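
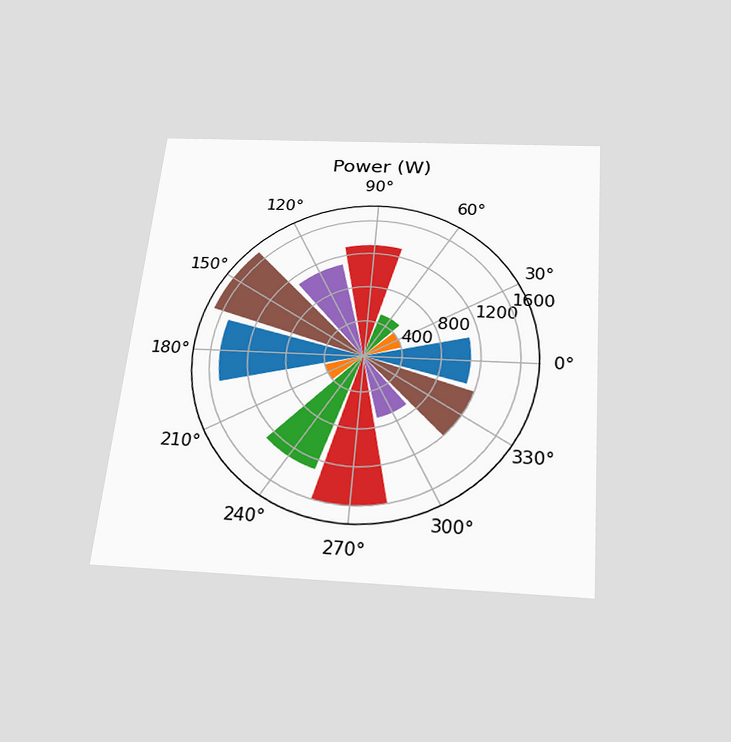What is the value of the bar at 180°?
The chart is tilted about 5° clockwise and viewed slightly from below. The bar at 180° reaches 1500W on the radial axis.

1500W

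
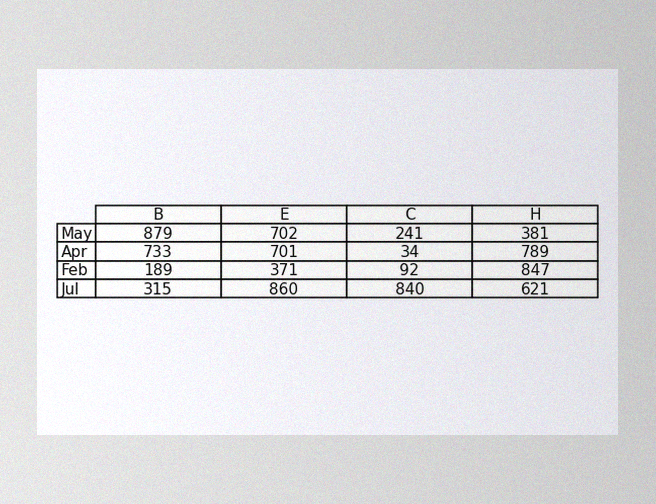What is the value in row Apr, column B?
The image has some photo noise and uneven lighting. The (Apr, B) cell reads 733.

733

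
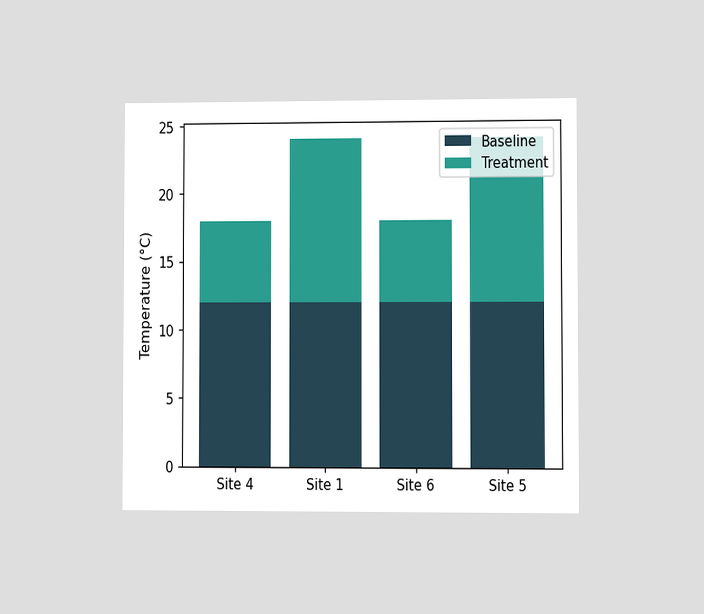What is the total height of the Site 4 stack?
18°C

The chart is viewed at a slight angle. The Site 4 stack's top reaches 18°C on the y-axis.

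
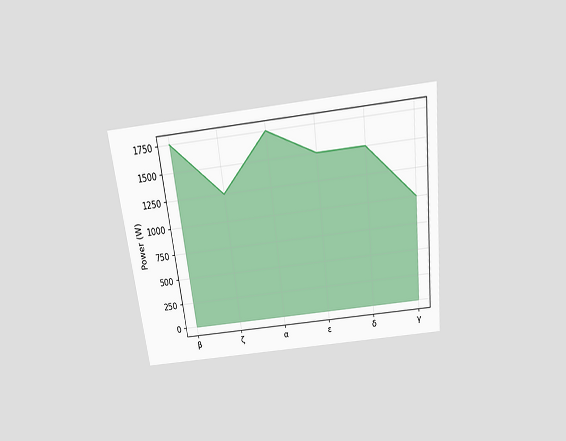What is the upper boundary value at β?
The chart is tilted about 7° counter-clockwise and viewed slightly from above. At β the upper boundary is at 1750W.

1750W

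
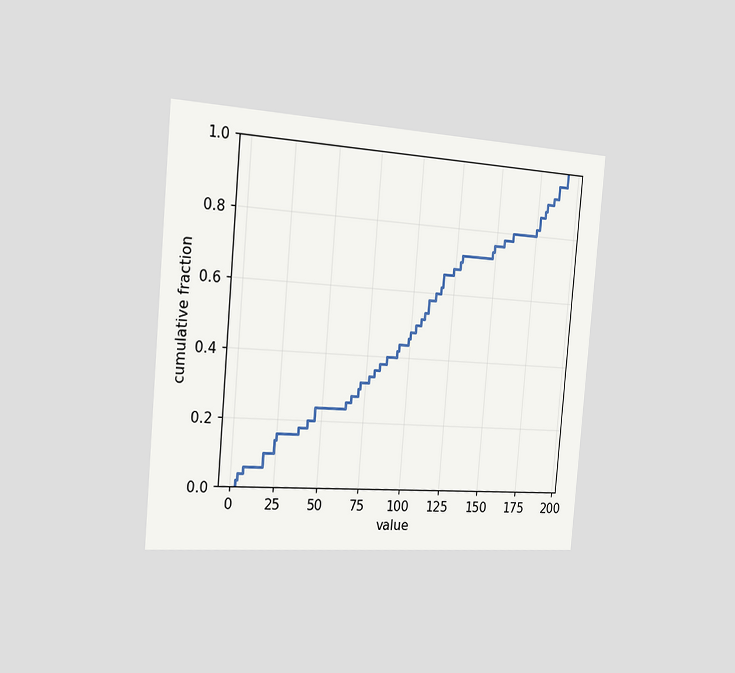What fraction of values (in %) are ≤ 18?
10%

The chart is tilted about 5° clockwise and viewed slightly from the left. At x=18 the ECDF step is at 10%.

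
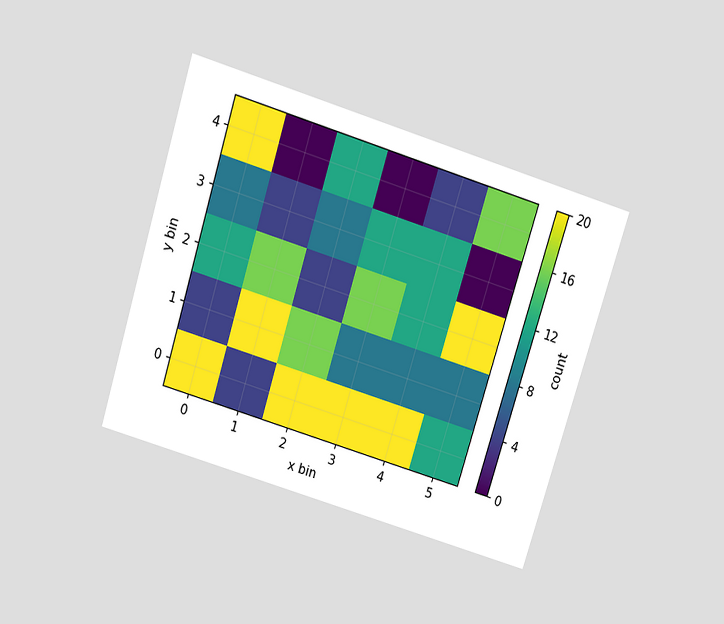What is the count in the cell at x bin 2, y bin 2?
4

The chart is tilted about 17° clockwise and viewed slightly from above. Matching the cell (2, 2) against the colorbar gives 4.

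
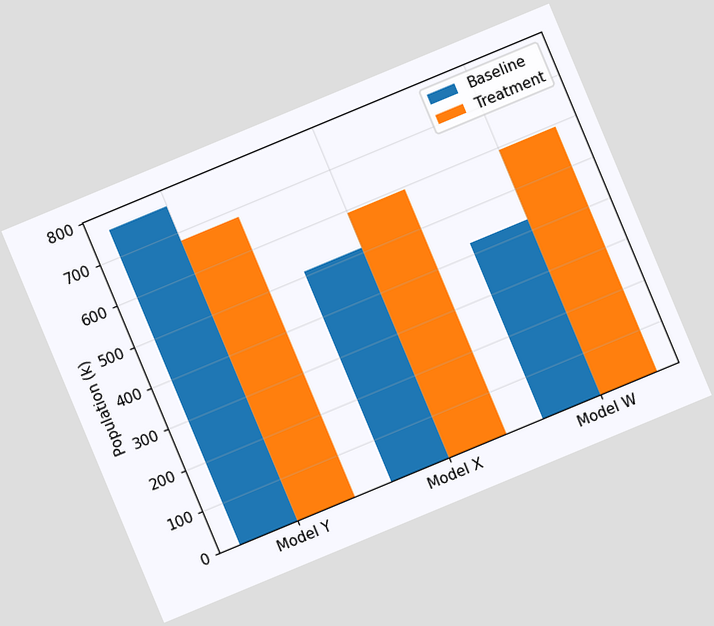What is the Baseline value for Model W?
425k

The chart is tilted about 23° counter-clockwise. The Baseline bar at Model W reaches 425k on the y-axis.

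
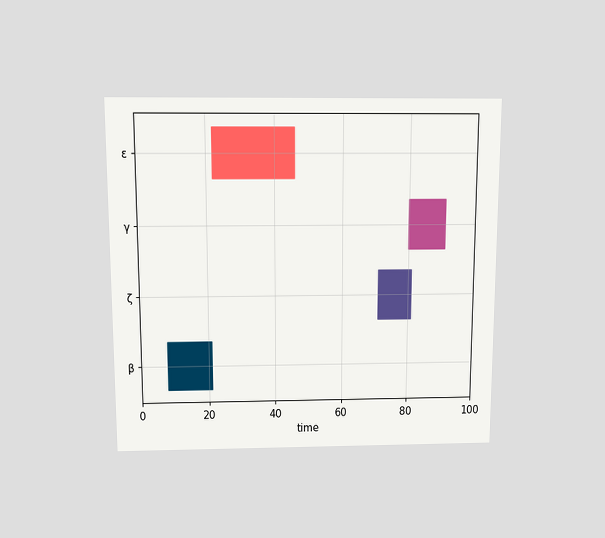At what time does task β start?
8

The chart is viewed slightly from above. The β bar begins at t=8.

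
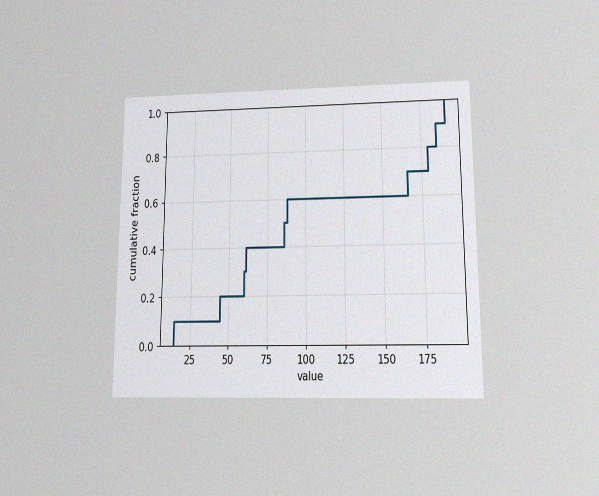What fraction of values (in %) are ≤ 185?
The chart is viewed at a slight angle, with some photo noise. At x=185 the ECDF step is at 90%.

90%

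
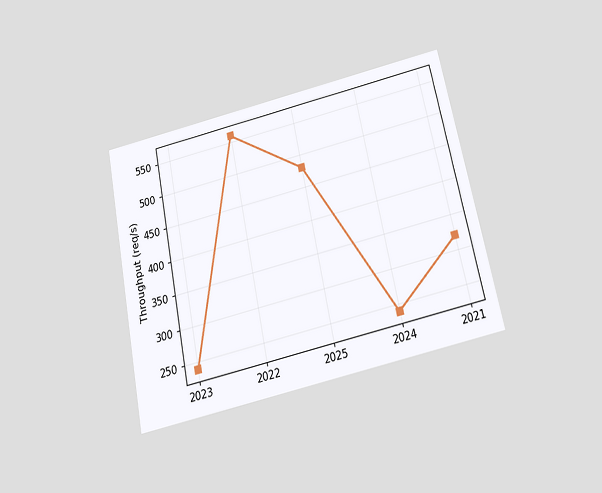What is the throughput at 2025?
480req/s

The chart is tilted about 12° counter-clockwise and viewed slightly from below. At 2025, the line is at 480req/s.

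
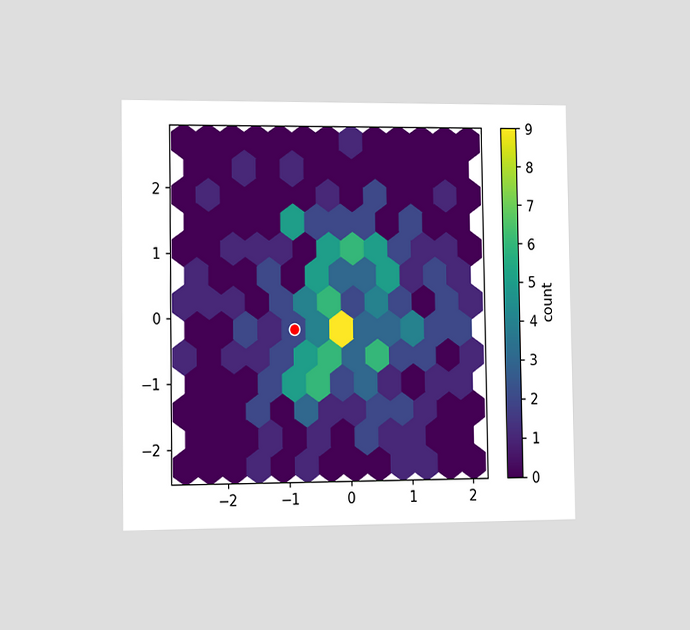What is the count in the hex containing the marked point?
2

The chart is viewed slightly from the left. The marked hex reads 2 on the colorbar.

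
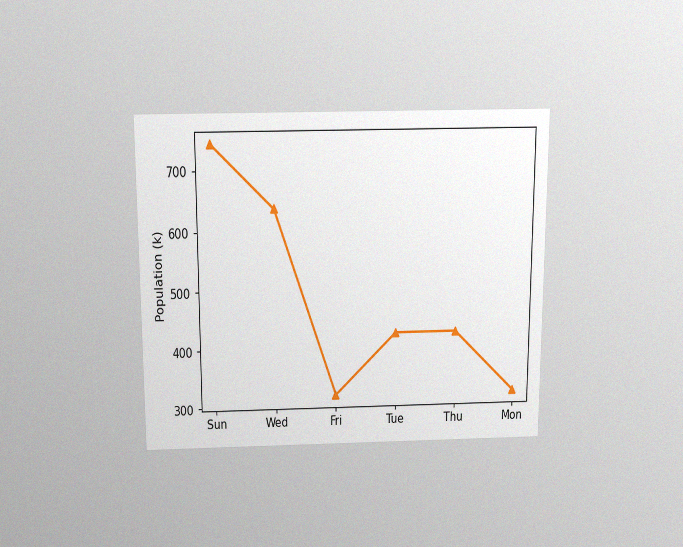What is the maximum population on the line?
742k

The chart is viewed slightly from above, with some photo noise. The highest point is at Sun, and reading across to the y-axis gives 742k.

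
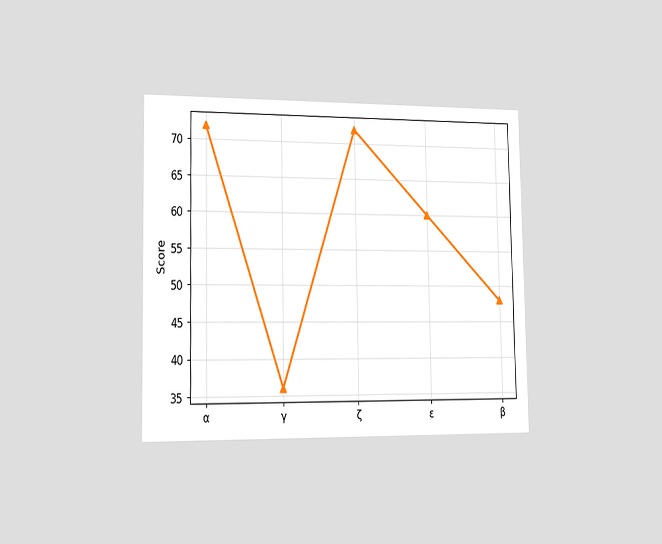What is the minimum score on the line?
The chart is viewed slightly from the left. The lowest point is at γ, and reading across to the y-axis gives 36.

36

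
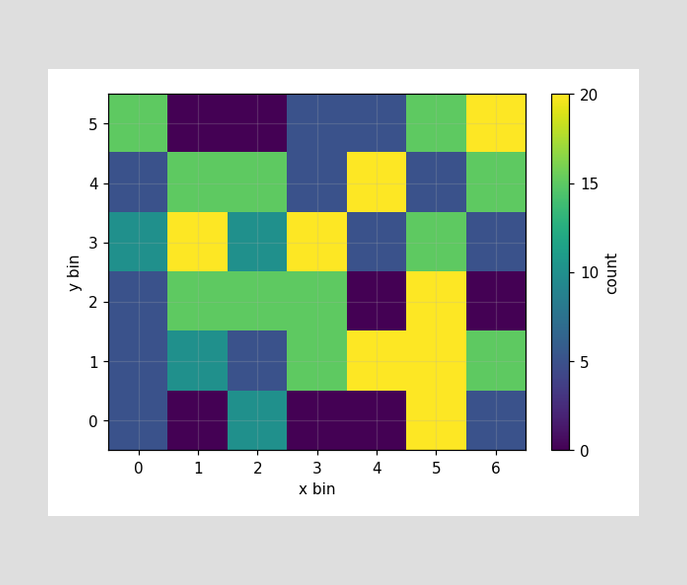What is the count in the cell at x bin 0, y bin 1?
5

Matching the cell (0, 1) against the colorbar gives 5.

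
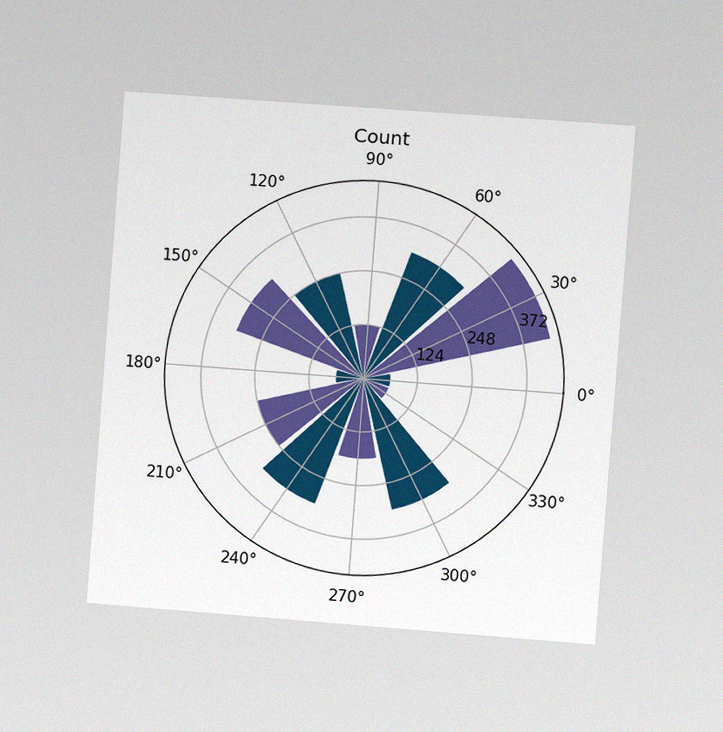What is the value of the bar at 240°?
310

The chart is tilted about 4° clockwise and viewed slightly from the right, with some photo noise. The bar at 240° reaches 310 on the radial axis.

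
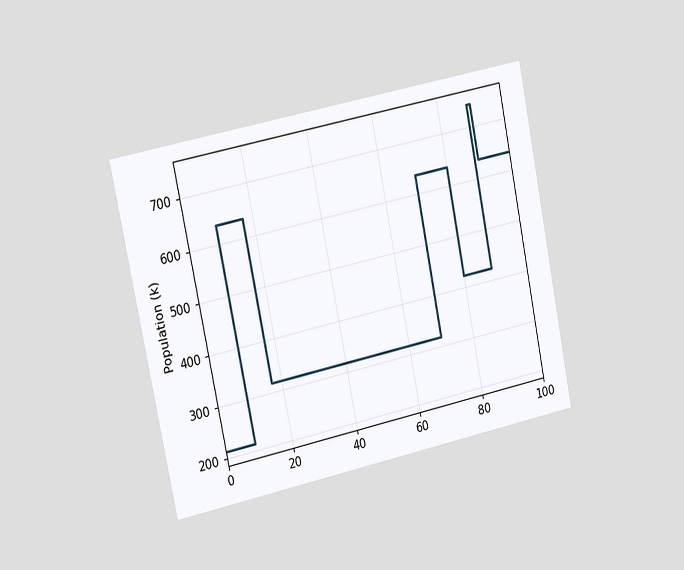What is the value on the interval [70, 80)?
636k

The chart is tilted about 12° counter-clockwise and viewed slightly from the left. On [70, 80) the step sits at 636k.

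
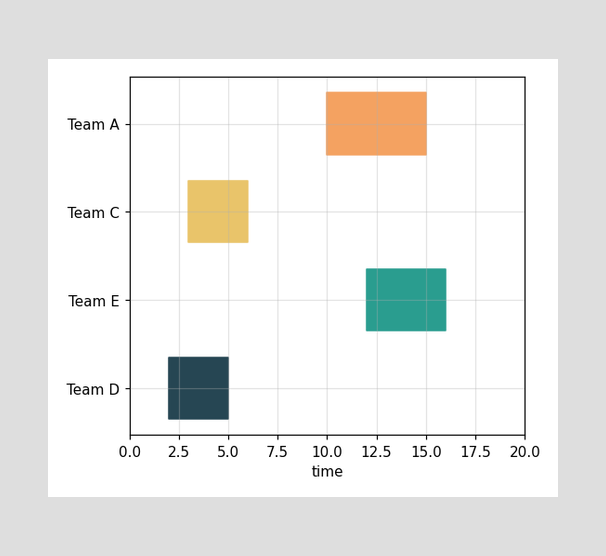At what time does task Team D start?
2

The Team D bar begins at t=2.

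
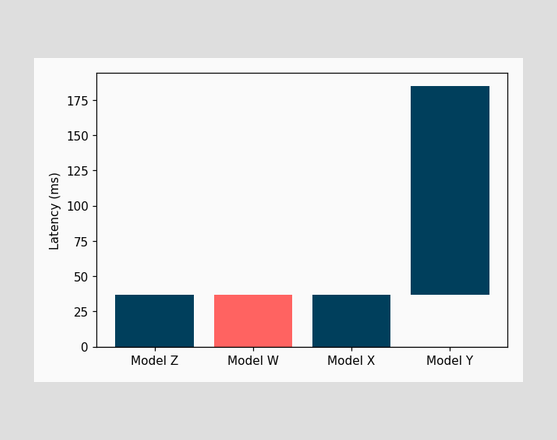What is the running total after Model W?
After Model W the running total reaches 0ms.

0ms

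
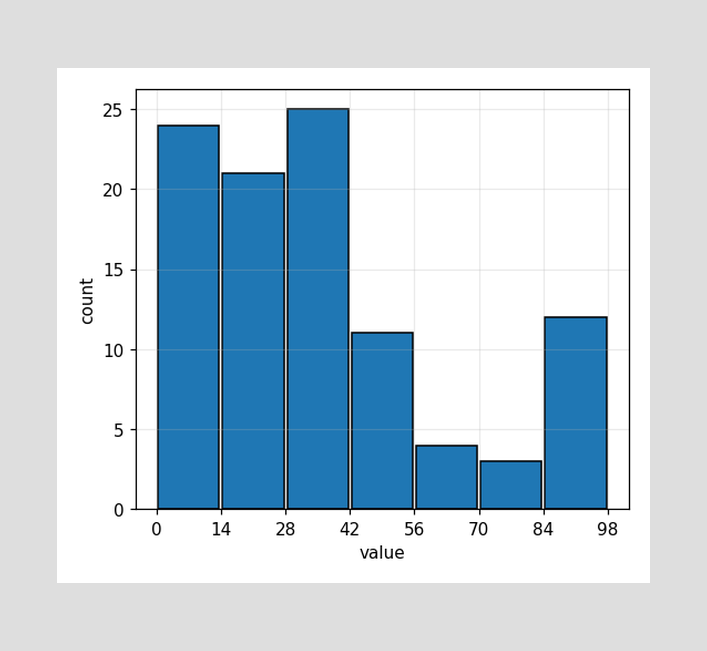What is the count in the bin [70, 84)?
The [70, 84) bin has height 3.

3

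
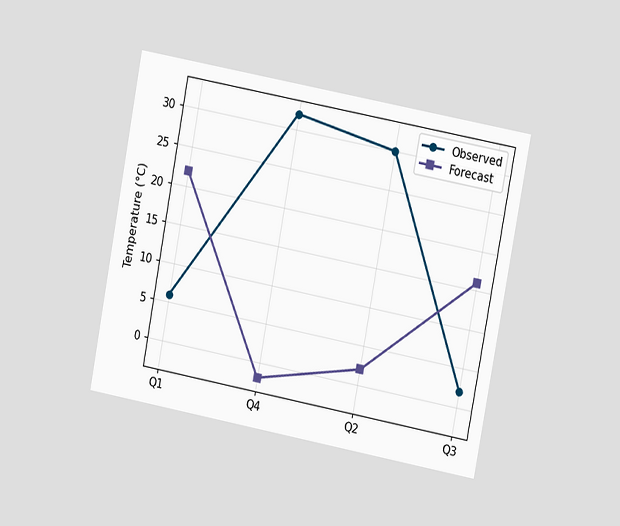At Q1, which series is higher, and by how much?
Forecast, by 16°C

The chart is tilted about 11° clockwise and viewed at a slight angle. At Q1, Forecast sits above the other line by 16°C.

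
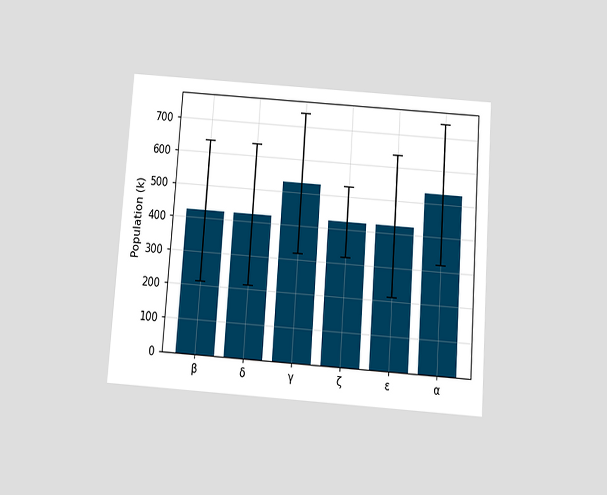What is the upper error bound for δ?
The chart is tilted about 4° clockwise and viewed slightly from below. The δ bar's upper whisker reaches 636k.

636k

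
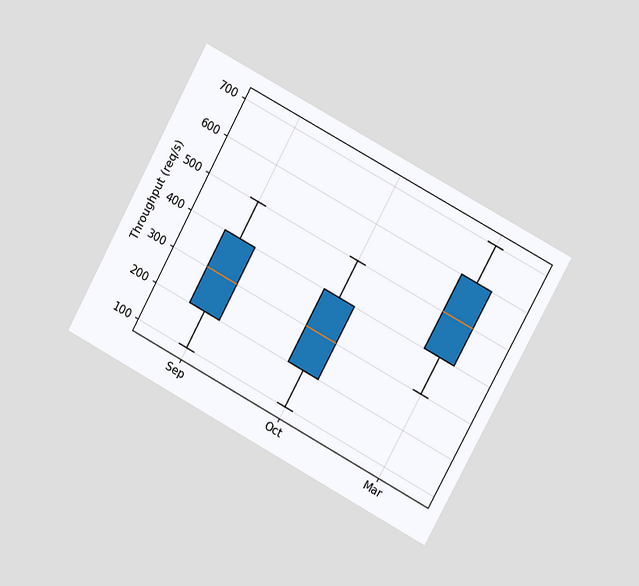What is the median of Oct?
The chart is tilted about 28° clockwise and viewed slightly from the right. The median line in the Oct box sits at 300req/s.

300req/s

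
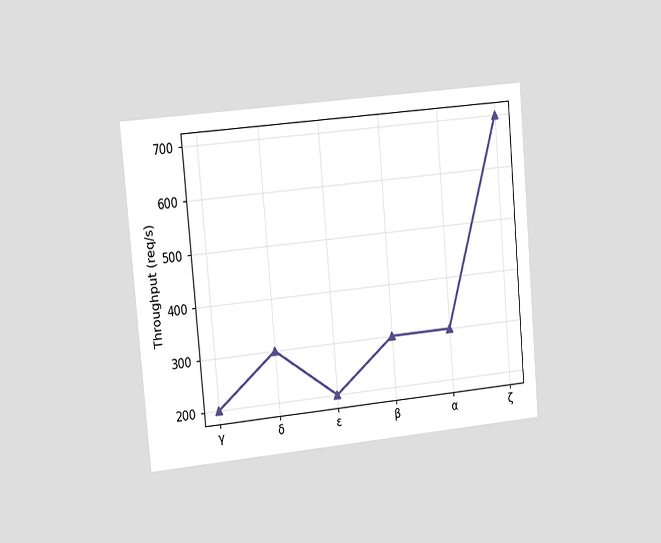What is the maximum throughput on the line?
700req/s

The chart is tilted about 5° counter-clockwise and viewed slightly from the left. The highest point is at ζ, and reading across to the y-axis gives 700req/s.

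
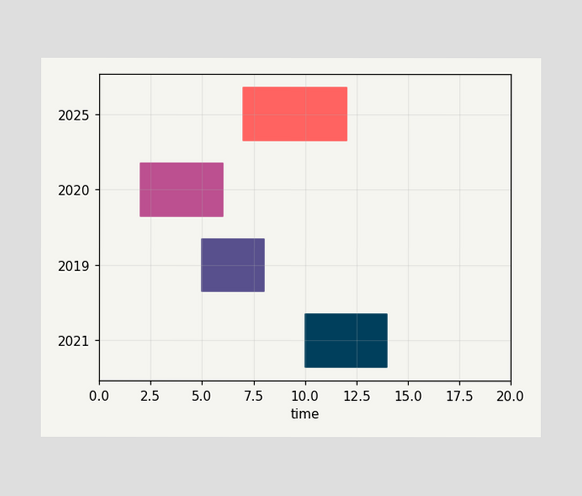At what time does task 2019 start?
The 2019 bar begins at t=5.

5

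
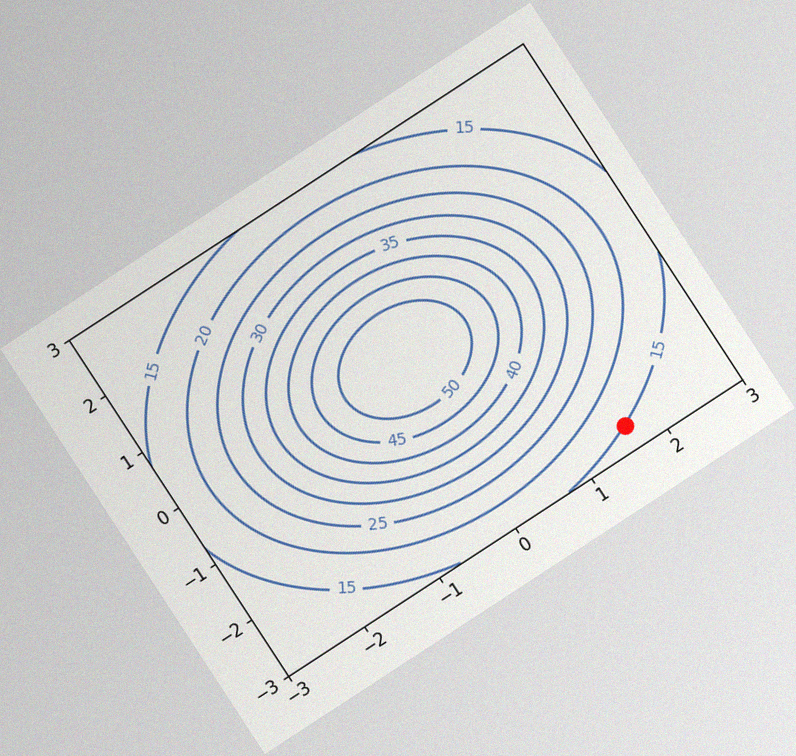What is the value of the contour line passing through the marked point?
The chart is tilted about 33° counter-clockwise, with some photo noise. The marked point sits on the contour labelled 15.

15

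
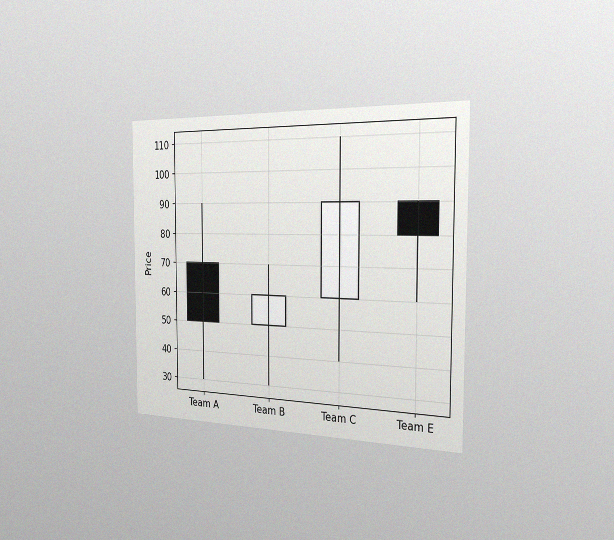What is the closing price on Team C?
The chart is viewed slightly from the right, with some photo noise. The Team C candle closes at 90.

90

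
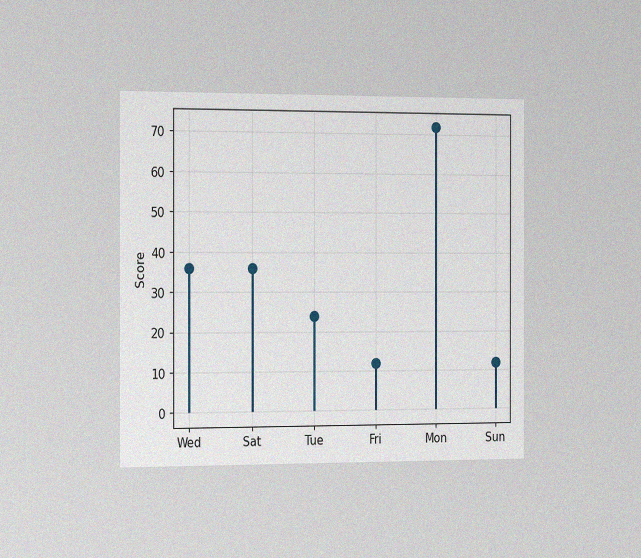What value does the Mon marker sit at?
72

The chart is viewed slightly from the left, with some photo noise. The Mon marker sits at 72.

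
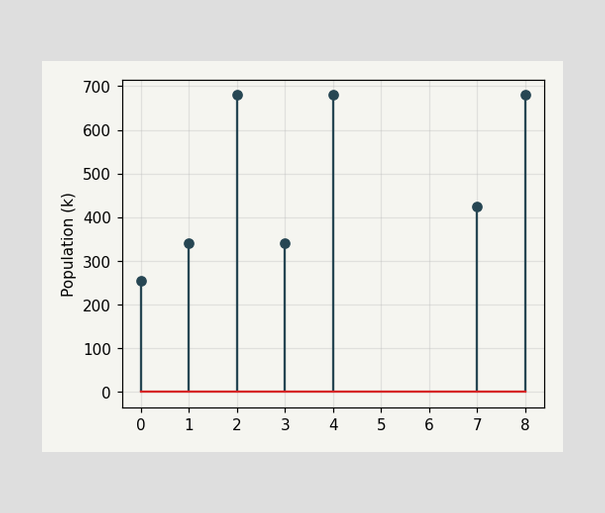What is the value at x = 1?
340k

The stem at x=1 reaches 340k.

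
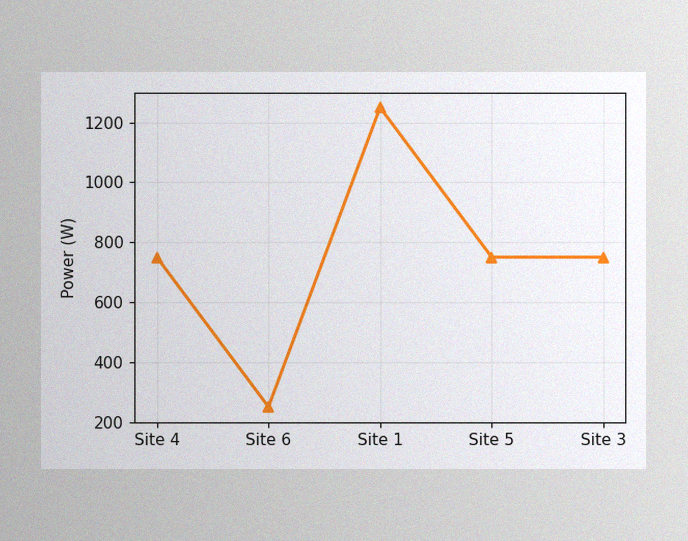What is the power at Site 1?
1250W

The image has some photo noise and uneven lighting. At Site 1, the line is at 1250W.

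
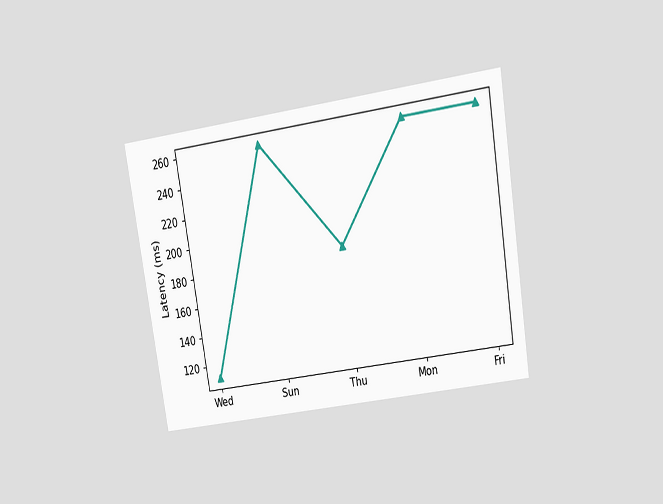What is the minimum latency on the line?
111ms

The chart is tilted about 9° counter-clockwise and viewed slightly from above. The lowest point is at Wed, and reading across to the y-axis gives 111ms.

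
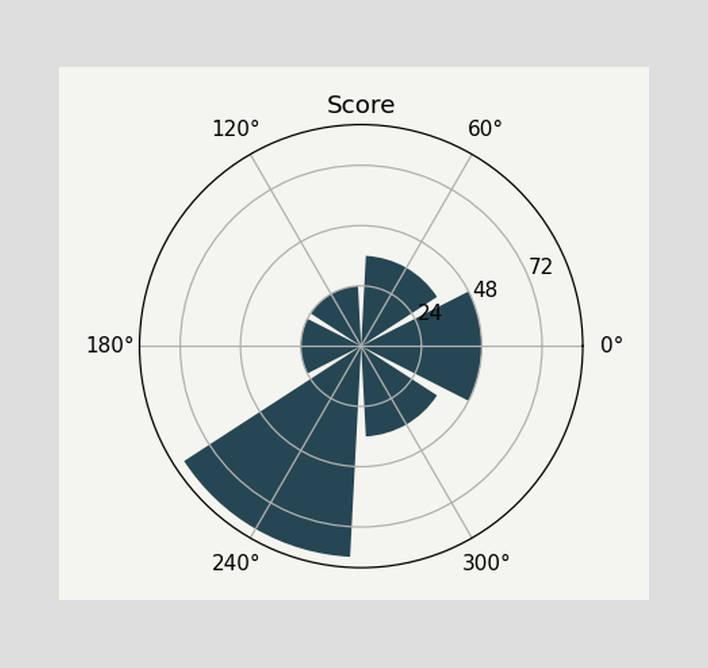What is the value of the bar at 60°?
The bar at 60° reaches 36 on the radial axis.

36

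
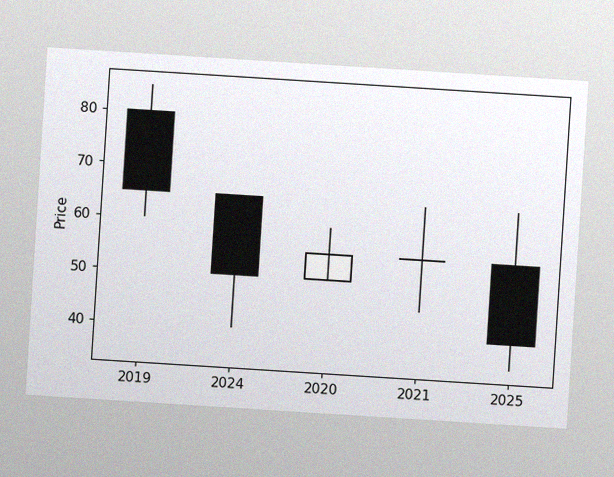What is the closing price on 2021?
55

The chart is tilted about 4° clockwise, with some photo noise. The 2021 candle closes at 55.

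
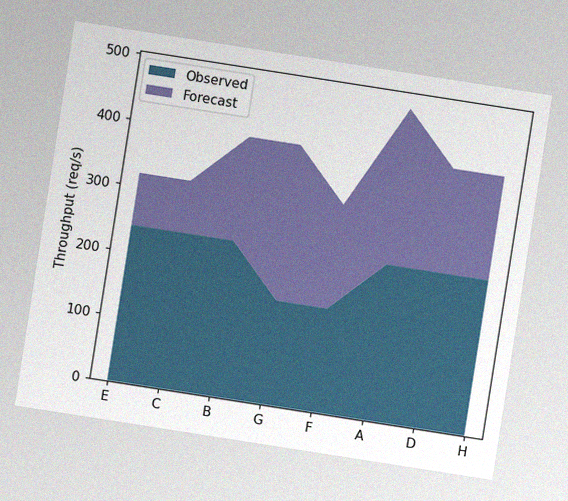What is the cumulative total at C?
320req/s

The chart is tilted about 9° clockwise, with some photo noise. The stacked total at C reaches 320req/s.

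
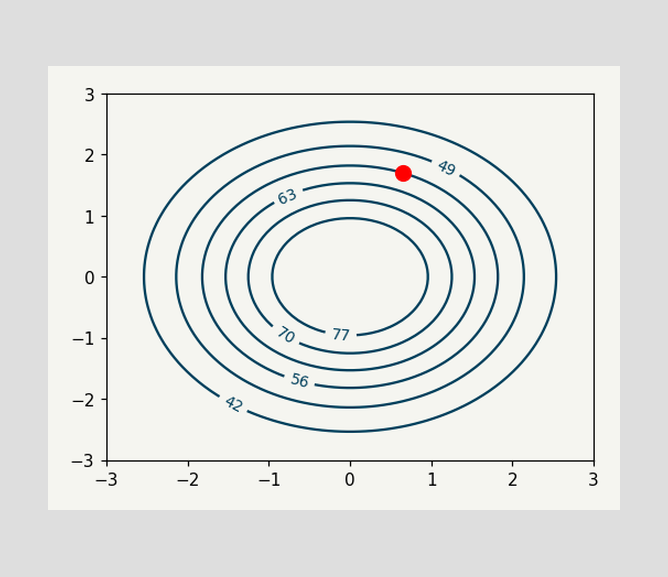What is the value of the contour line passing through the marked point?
56

The marked point sits on the contour labelled 56.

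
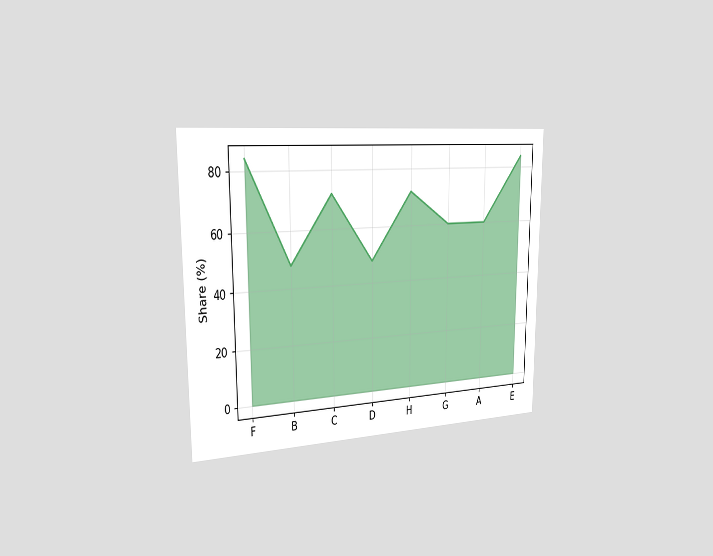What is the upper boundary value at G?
The chart is viewed slightly from the left. At G the upper boundary is at 60%.

60%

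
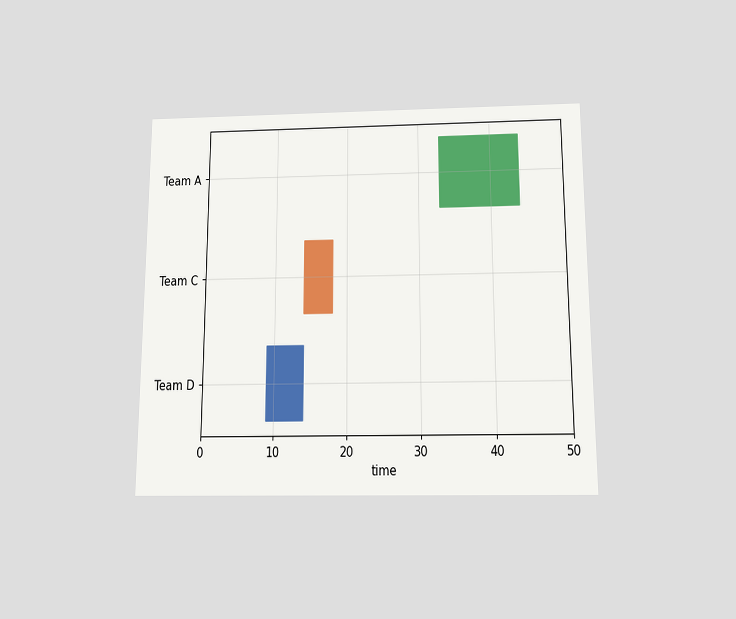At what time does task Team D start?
9

The chart is viewed slightly from below. The Team D bar begins at t=9.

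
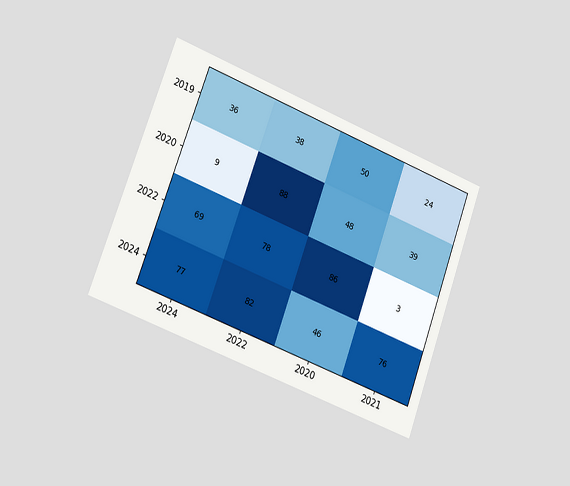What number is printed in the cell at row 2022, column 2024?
69

The chart is tilted about 20° clockwise and viewed slightly from the left. The (2022, 2024) cell reads 69.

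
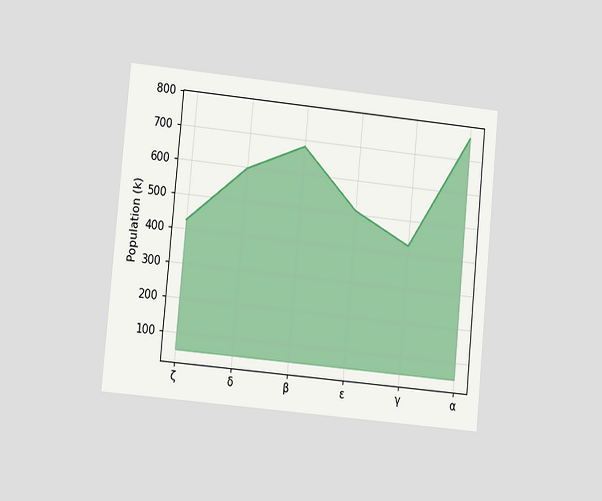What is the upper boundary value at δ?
The chart is tilted about 5° clockwise and viewed at a slight angle. At δ the upper boundary is at 595k.

595k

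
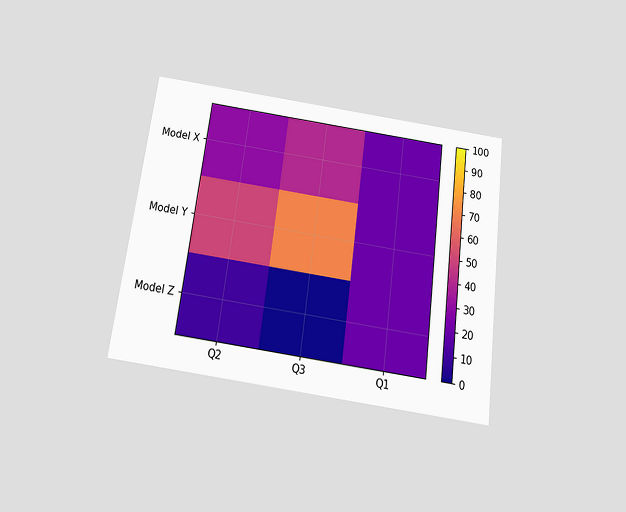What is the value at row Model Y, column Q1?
20

The chart is tilted about 7° clockwise and viewed slightly from below. Matching cell (Model Y, Q1) against the colorbar gives 20.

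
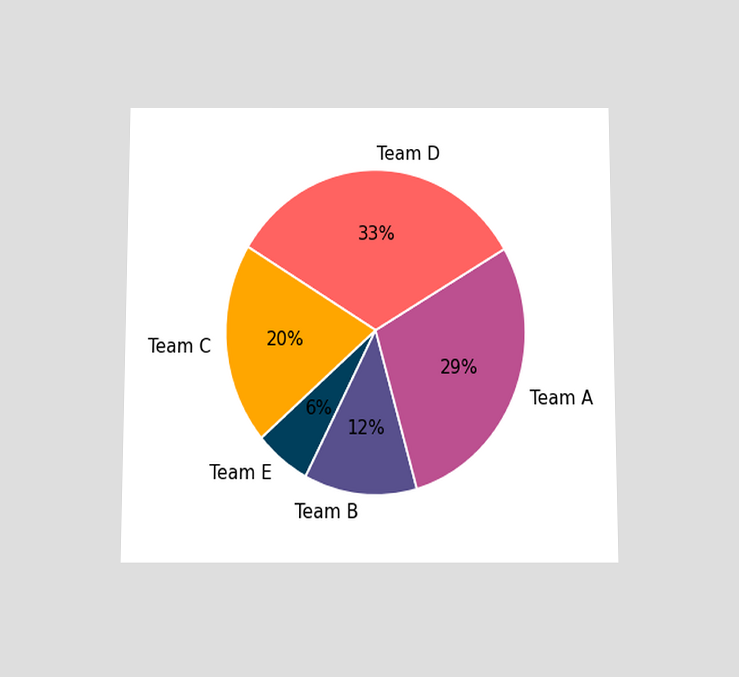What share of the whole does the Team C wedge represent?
20%

The chart is viewed slightly from below. The Team C slice takes up 20% of the pie.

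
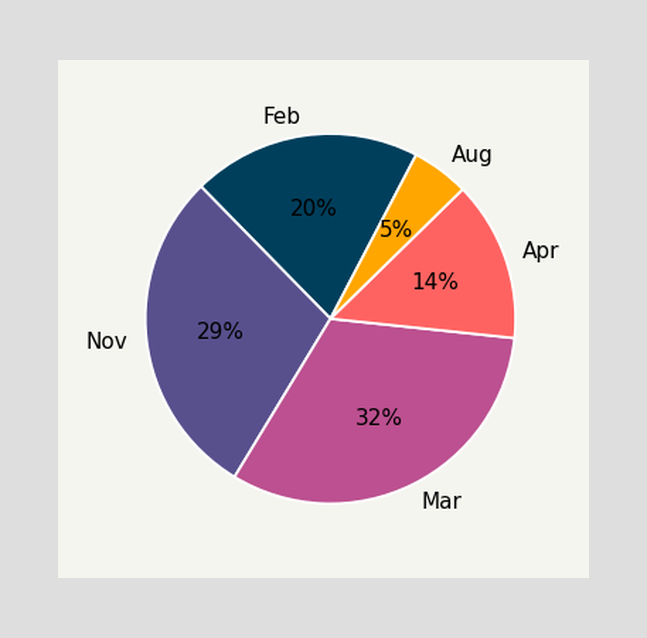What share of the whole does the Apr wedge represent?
14%

The Apr slice takes up 14% of the pie.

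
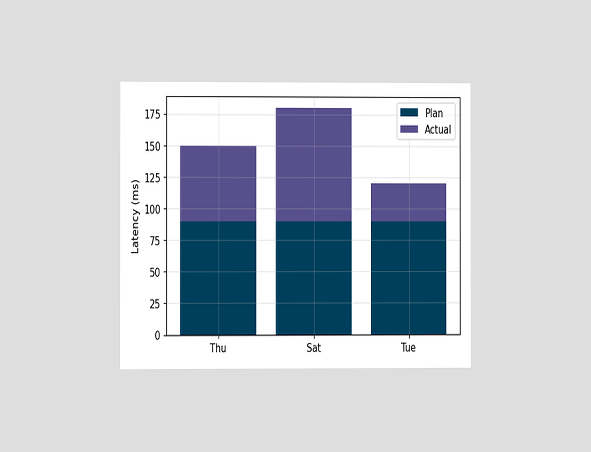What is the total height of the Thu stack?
150ms

The chart is viewed at a slight angle. The Thu stack's top reaches 150ms on the y-axis.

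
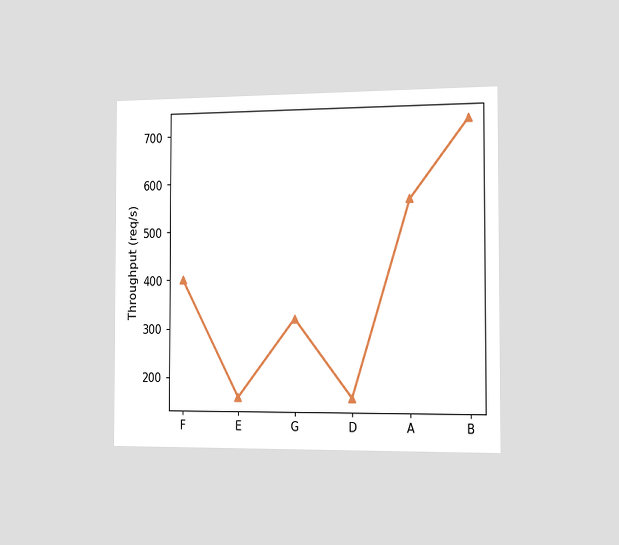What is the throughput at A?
The chart is viewed slightly from the right. At A, the line is at 560req/s.

560req/s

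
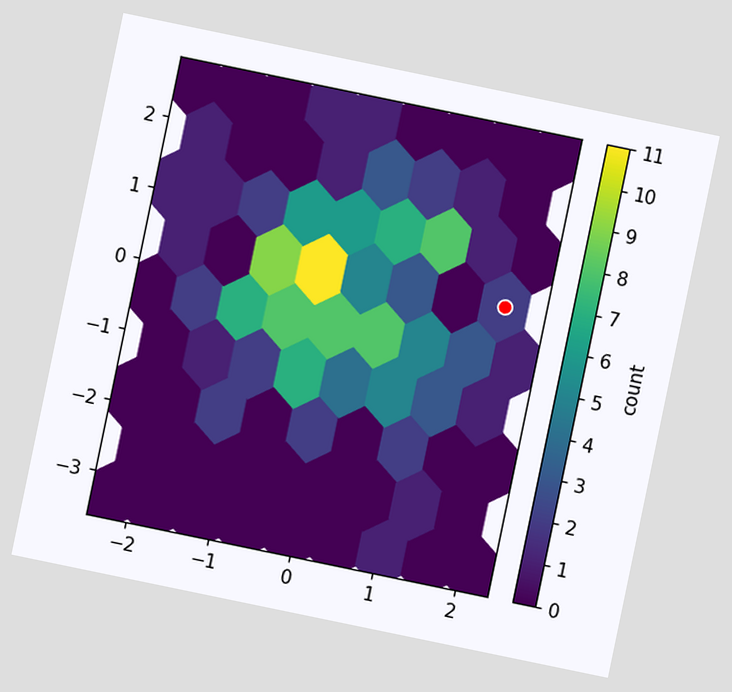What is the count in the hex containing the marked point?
The chart is tilted about 12° clockwise. The marked hex reads 2 on the colorbar.

2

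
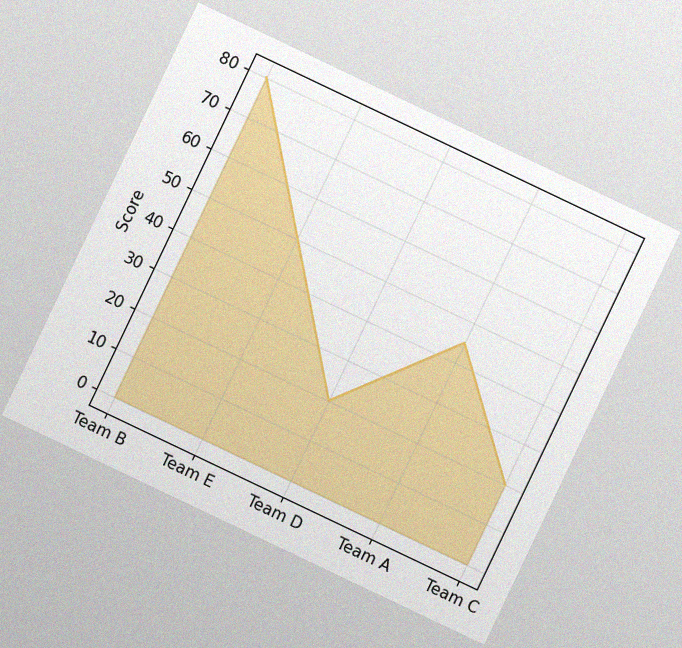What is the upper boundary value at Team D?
20

The chart is tilted about 25° clockwise, with some photo noise. At Team D the upper boundary is at 20.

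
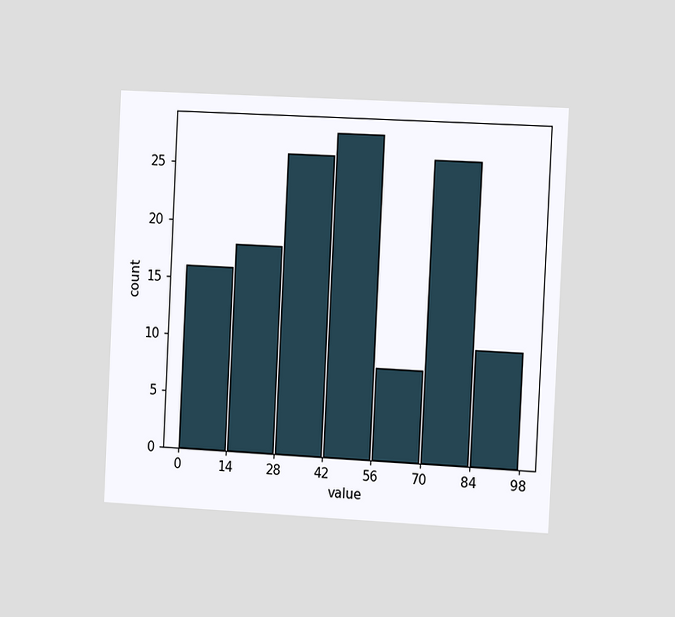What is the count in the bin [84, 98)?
10

The chart is tilted about 3° clockwise and viewed slightly from the right. The [84, 98) bin has height 10.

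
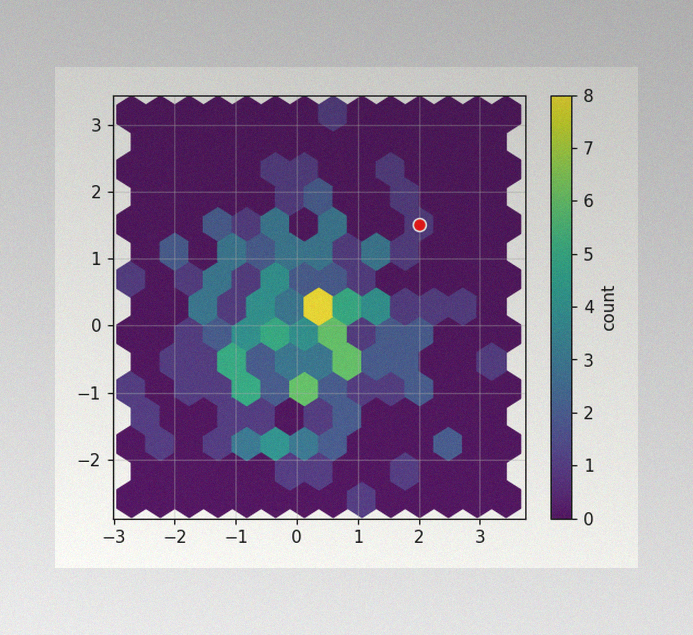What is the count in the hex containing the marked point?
The image has some photo noise and uneven lighting. The marked hex reads 1 on the colorbar.

1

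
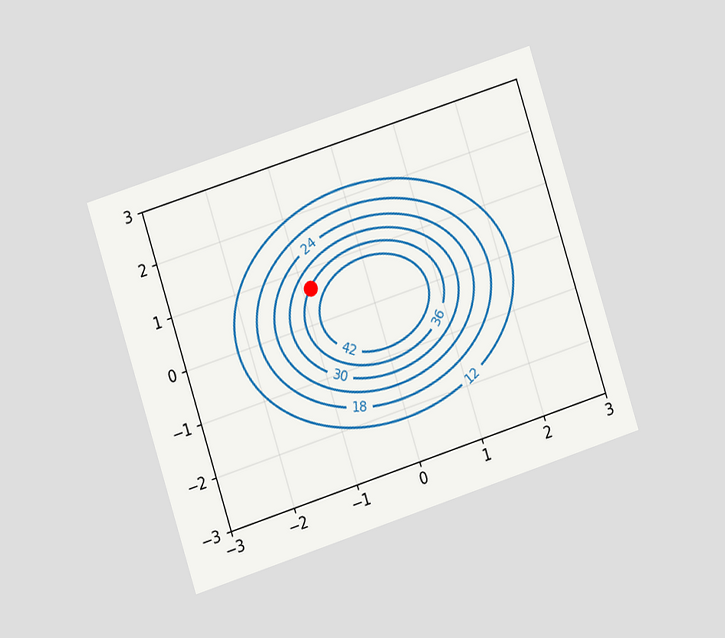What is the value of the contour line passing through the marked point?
36

The chart is tilted about 18° counter-clockwise and viewed at a slight angle. The marked point sits on the contour labelled 36.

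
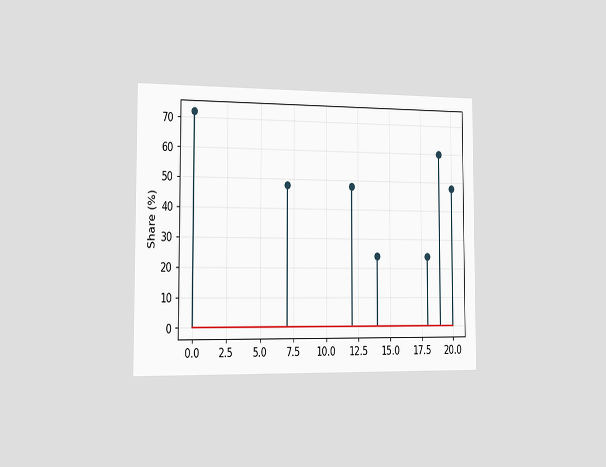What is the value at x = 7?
The chart is viewed slightly from the left. The stem at x=7 reaches 48%.

48%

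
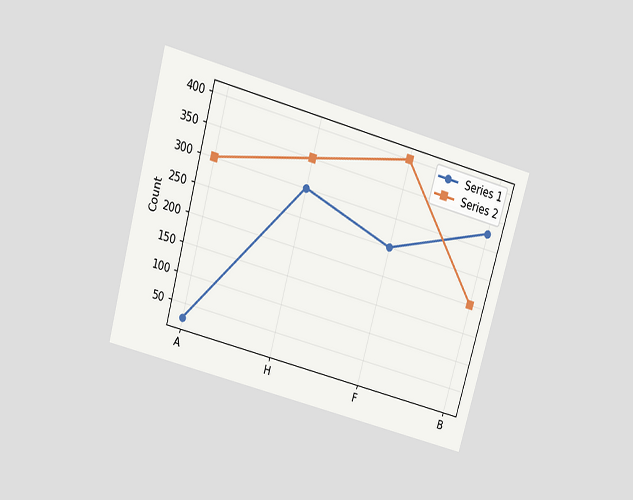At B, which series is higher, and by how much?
The chart is tilted about 15° clockwise and viewed slightly from above. At B, Series 1 sits above the other line by 125.

Series 1, by 125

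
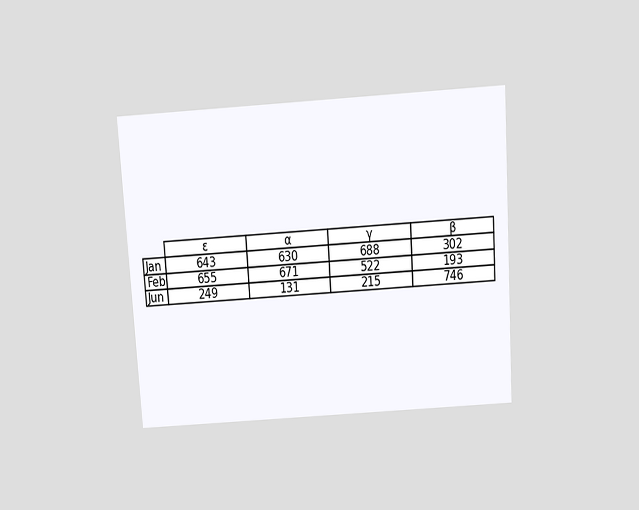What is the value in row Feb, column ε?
655

The chart is tilted about 4° counter-clockwise and viewed slightly from above. The (Feb, ε) cell reads 655.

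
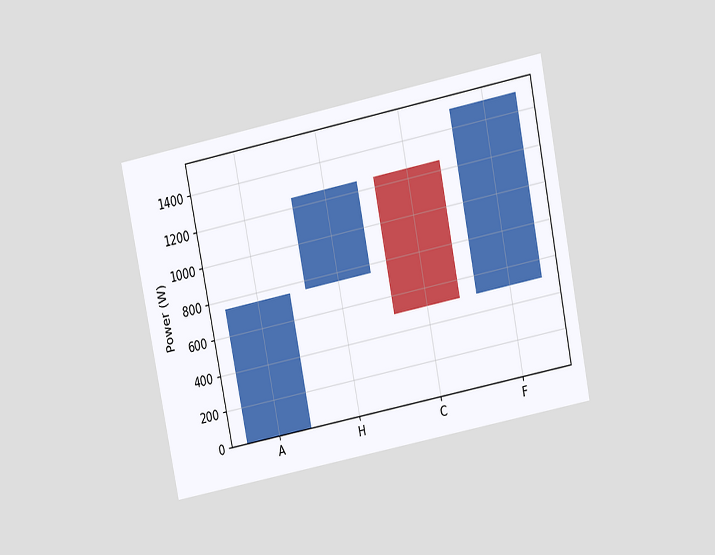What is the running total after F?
1500W

The chart is tilted about 11° counter-clockwise and viewed slightly from above. After F the running total reaches 1500W.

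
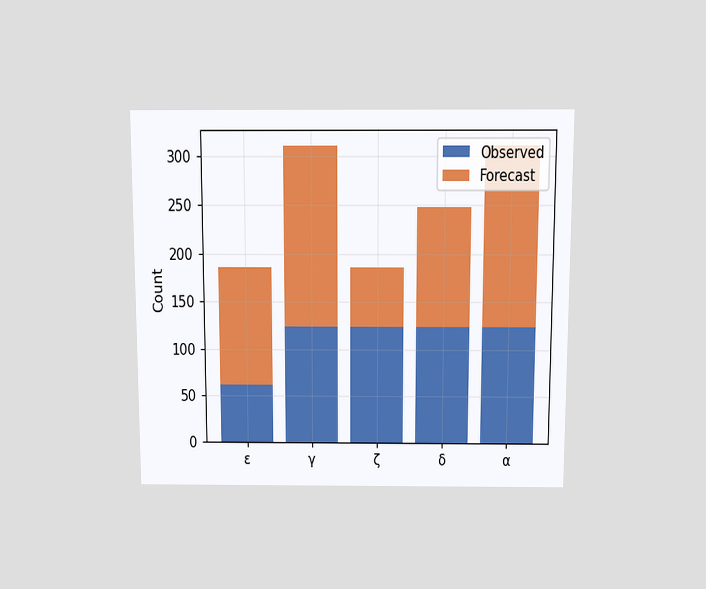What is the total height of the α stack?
310

The chart is viewed slightly from above. The α stack's top reaches 310 on the y-axis.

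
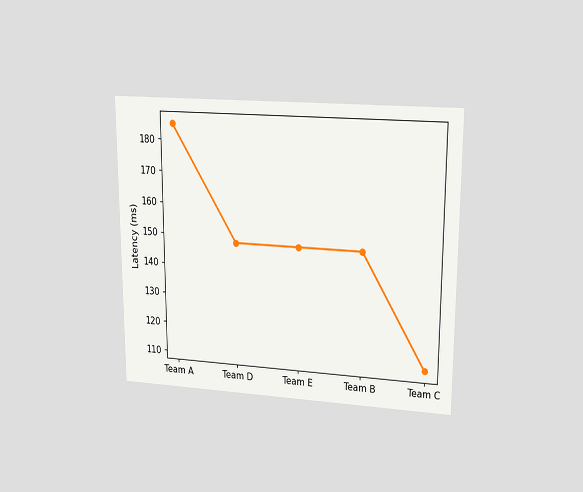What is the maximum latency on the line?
The chart is viewed at a slight angle. The highest point is at Team A, and reading across to the y-axis gives 185ms.

185ms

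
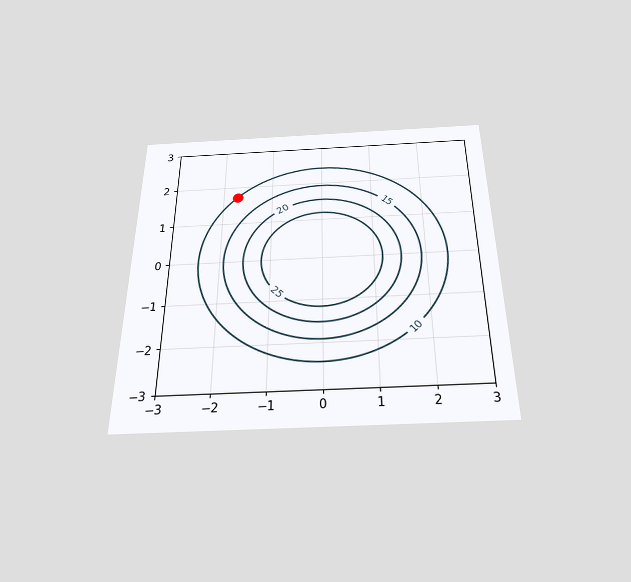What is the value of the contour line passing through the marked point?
10

The chart is viewed slightly from below. The marked point sits on the contour labelled 10.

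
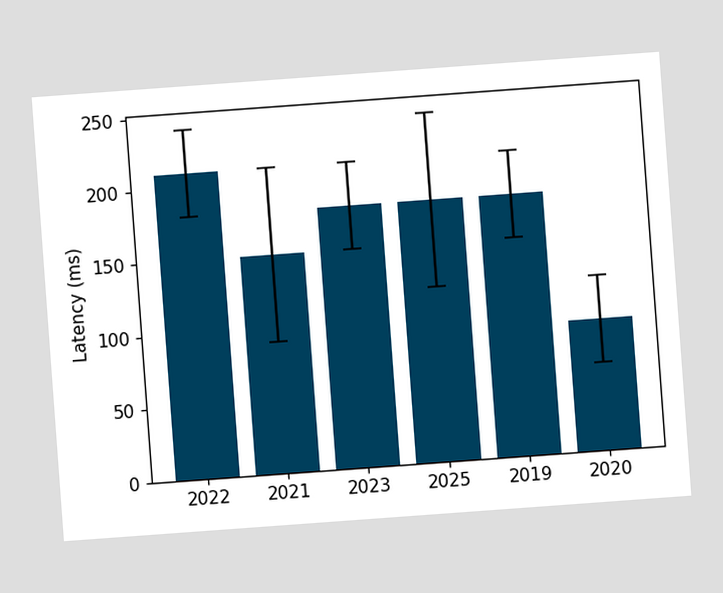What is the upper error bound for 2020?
120ms

The chart is tilted about 4° counter-clockwise. The 2020 bar's upper whisker reaches 120ms.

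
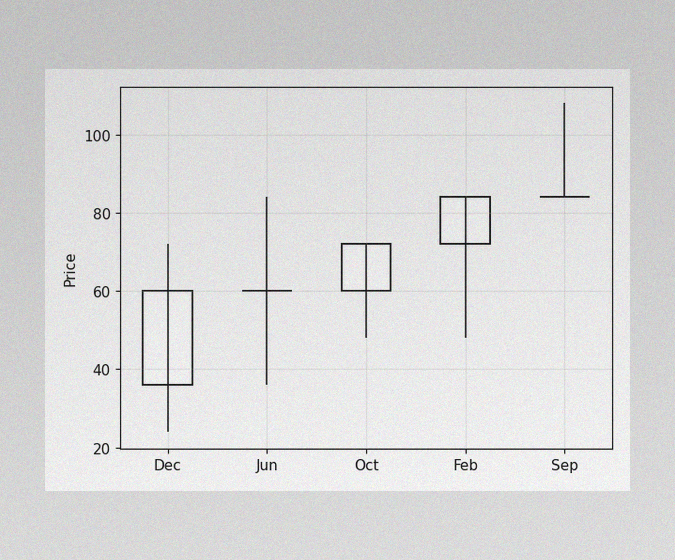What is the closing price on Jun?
60

The image has some photo noise and uneven lighting. The Jun candle closes at 60.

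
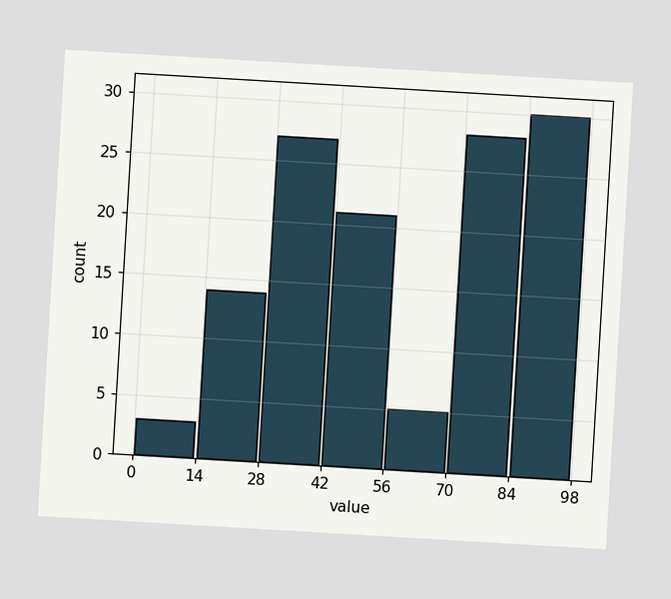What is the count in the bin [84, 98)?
The chart is tilted about 3° clockwise. The [84, 98) bin has height 30.

30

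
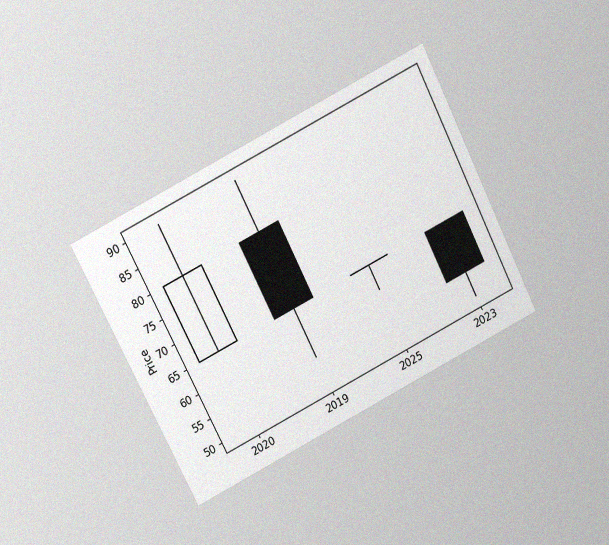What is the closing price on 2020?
80

The chart is tilted about 27° counter-clockwise and viewed slightly from above, with some photo noise. The 2020 candle closes at 80.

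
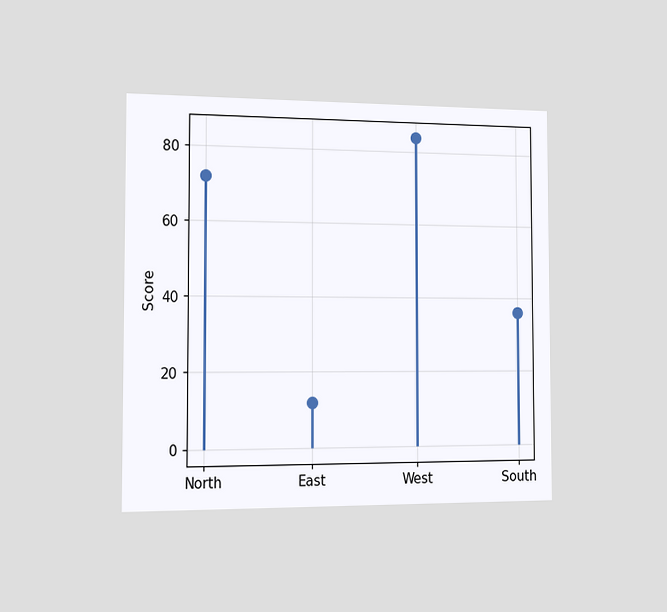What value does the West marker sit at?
The chart is viewed slightly from the left. The West marker sits at 84.

84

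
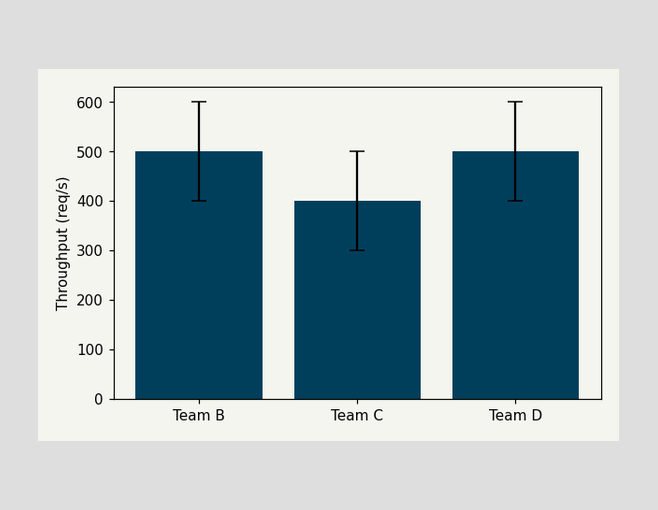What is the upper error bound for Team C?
The Team C bar's upper whisker reaches 500req/s.

500req/s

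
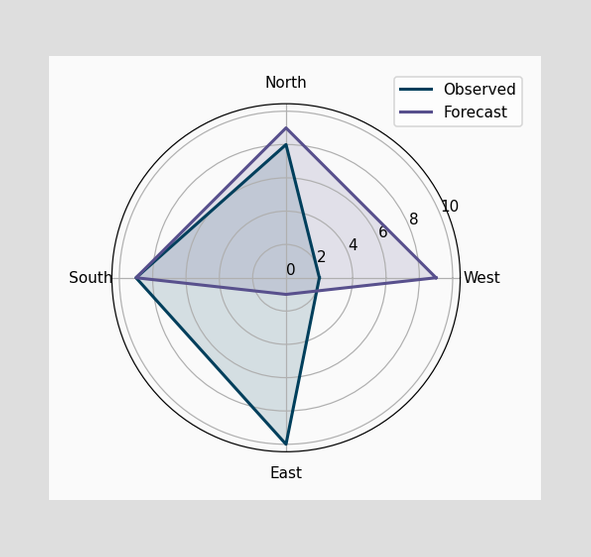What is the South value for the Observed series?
9

On the South axis, Observed reaches 9.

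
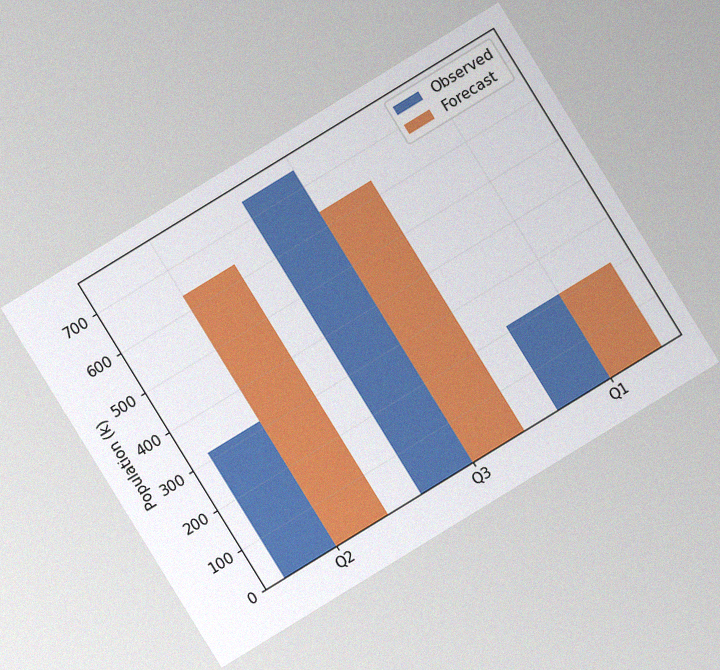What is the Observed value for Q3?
742k

The chart is tilted about 32° counter-clockwise, with some photo noise. The Observed bar at Q3 reaches 742k on the y-axis.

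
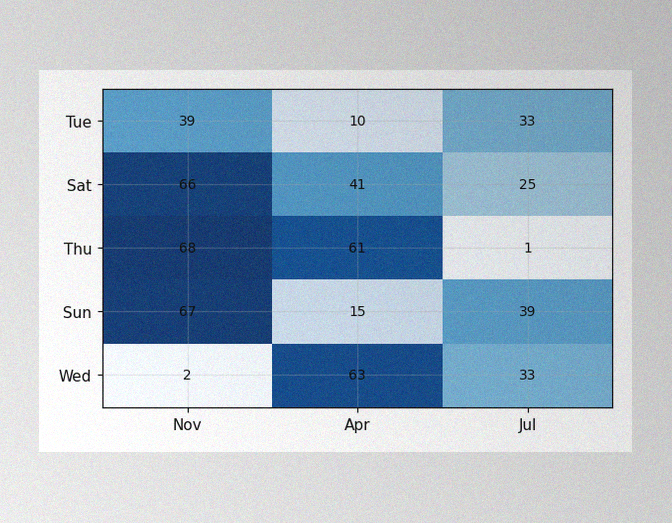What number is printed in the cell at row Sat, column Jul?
The image has some photo noise and uneven lighting. The (Sat, Jul) cell reads 25.

25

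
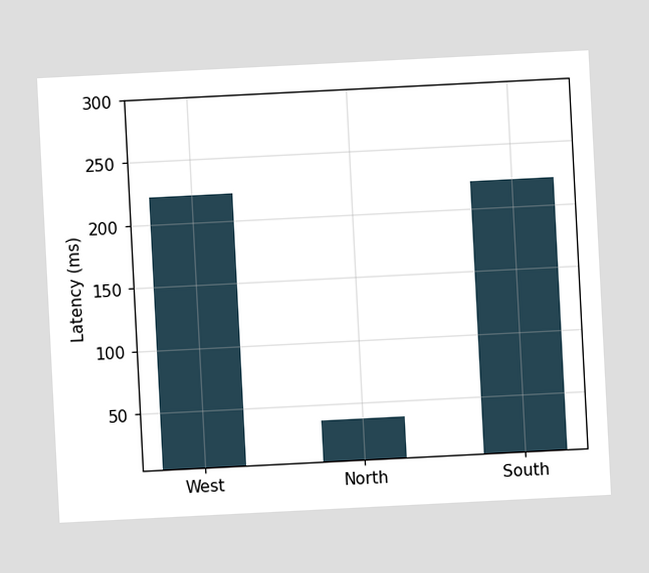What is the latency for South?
222ms

The chart is tilted about 3° counter-clockwise. Reading along the chart's y-axis, the South bar reaches 222ms.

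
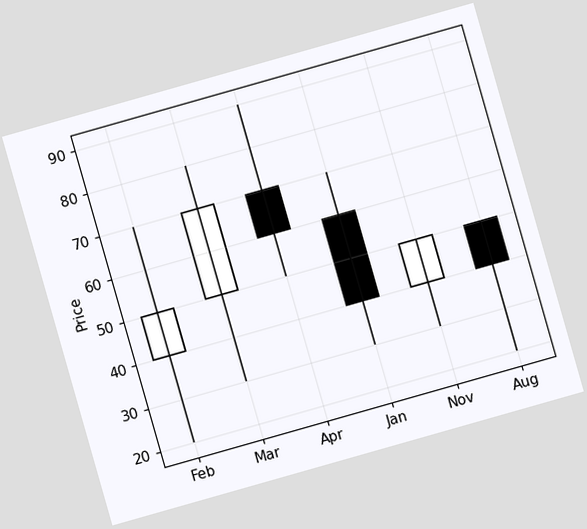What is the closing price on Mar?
The chart is tilted about 16° counter-clockwise. The Mar candle closes at 70.

70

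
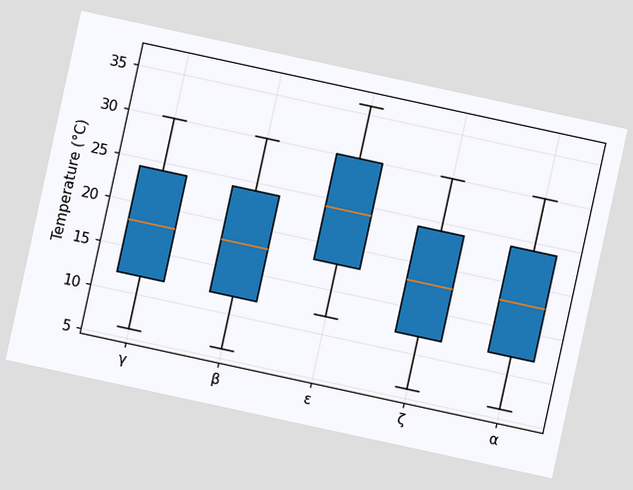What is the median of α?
18°C

The chart is tilted about 12° clockwise. The median line in the α box sits at 18°C.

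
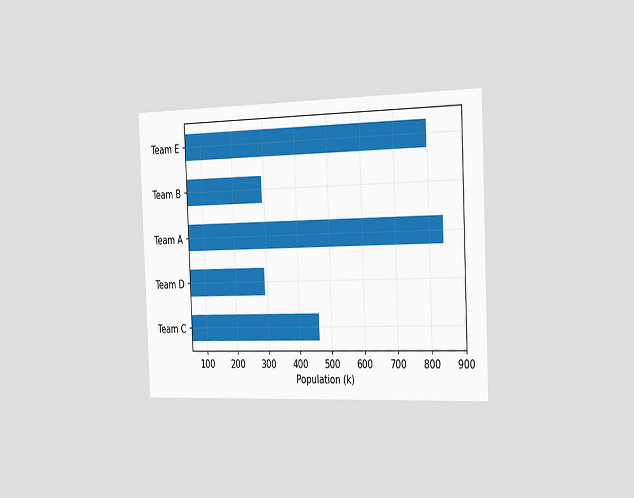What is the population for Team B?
The chart is tilted about 2° counter-clockwise and viewed slightly from the right. Reading along the chart's x-axis, the Team B bar reaches 294k.

294k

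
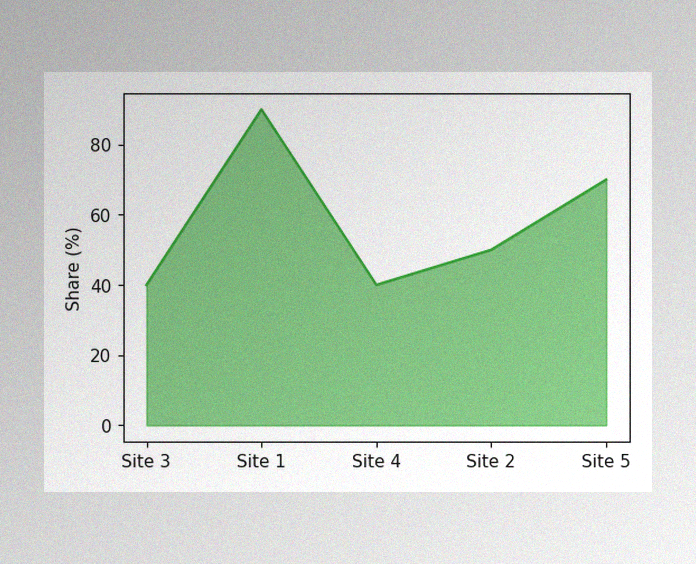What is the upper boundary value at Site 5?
70%

The image has some photo noise and uneven lighting. At Site 5 the upper boundary is at 70%.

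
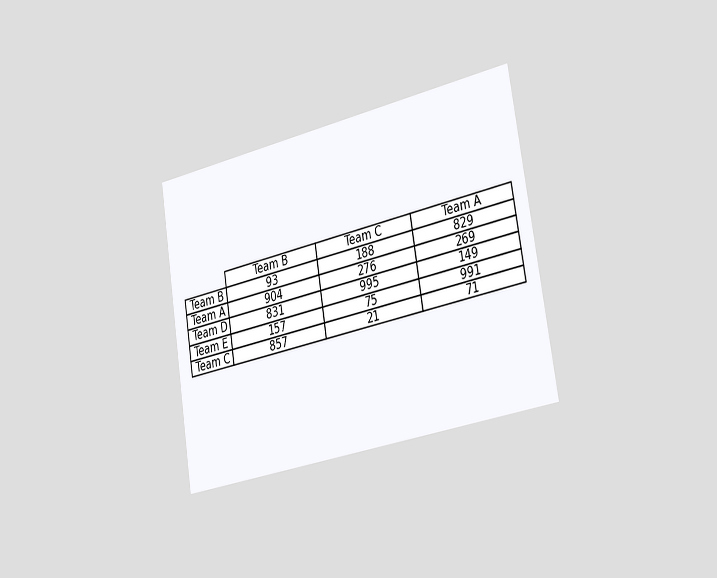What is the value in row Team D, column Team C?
The chart is tilted about 9° counter-clockwise and viewed slightly from the right. The (Team D, Team C) cell reads 995.

995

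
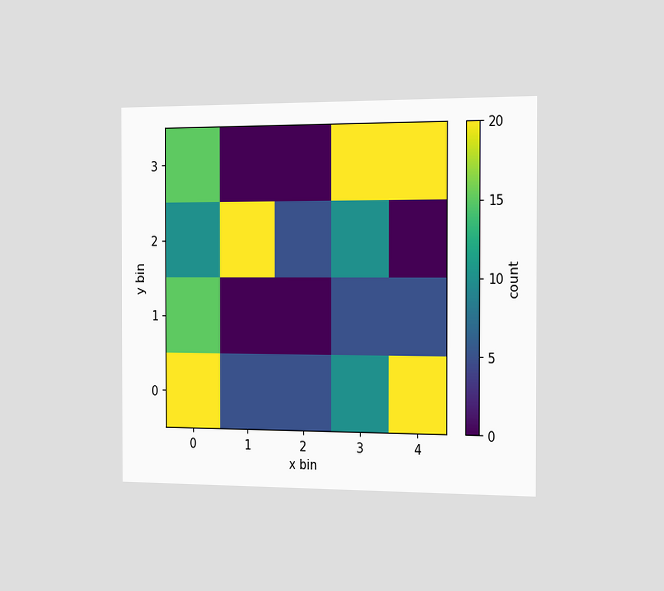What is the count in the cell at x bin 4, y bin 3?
20

The chart is viewed slightly from the right. Matching the cell (4, 3) against the colorbar gives 20.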